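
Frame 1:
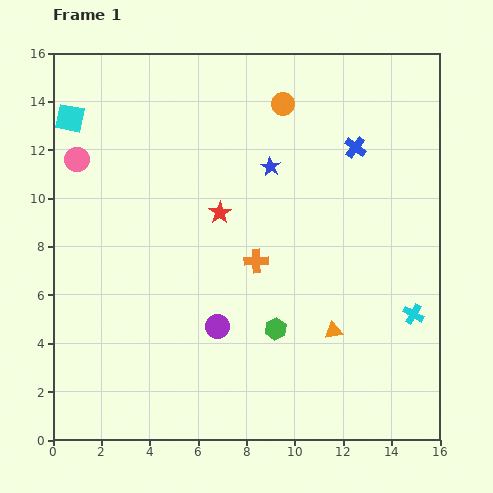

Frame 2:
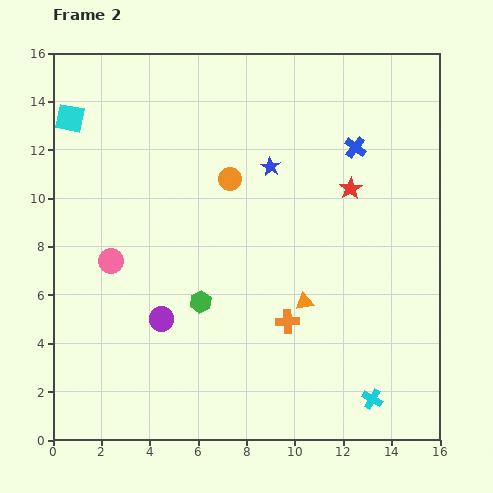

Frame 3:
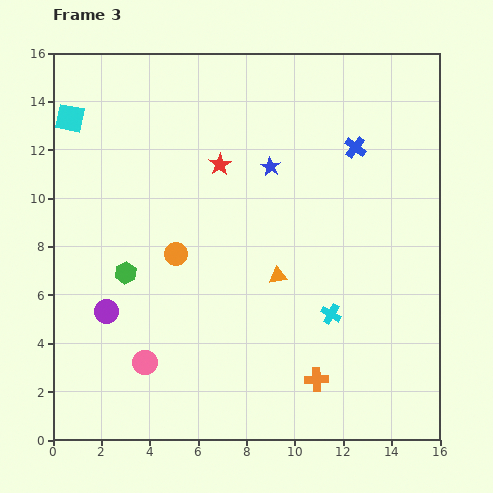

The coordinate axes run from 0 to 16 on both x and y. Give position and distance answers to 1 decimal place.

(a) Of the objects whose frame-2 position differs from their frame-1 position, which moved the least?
the orange triangle

(moved 1.7)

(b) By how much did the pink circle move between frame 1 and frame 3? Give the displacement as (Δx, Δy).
(2.8, -8.4)

The pink circle was at (1.0, 11.6) in frame 1 and (3.8, 3.2) in frame 3.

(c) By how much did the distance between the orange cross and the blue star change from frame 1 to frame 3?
+5.1

Distance in frame 1: 3.9. Distance in frame 3: 9.0.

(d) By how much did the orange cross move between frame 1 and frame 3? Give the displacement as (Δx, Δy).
(2.5, -4.9)

The orange cross was at (8.4, 7.4) in frame 1 and (10.9, 2.5) in frame 3.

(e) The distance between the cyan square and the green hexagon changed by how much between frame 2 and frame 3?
-2.5

Distance in frame 2: 9.3. Distance in frame 3: 6.8.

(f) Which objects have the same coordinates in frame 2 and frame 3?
the blue cross, the blue star, the cyan square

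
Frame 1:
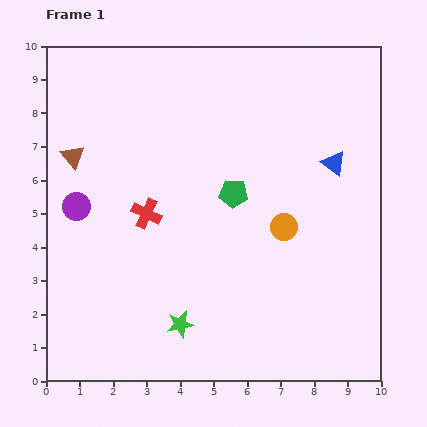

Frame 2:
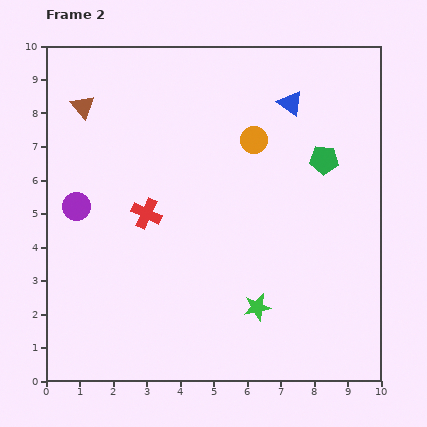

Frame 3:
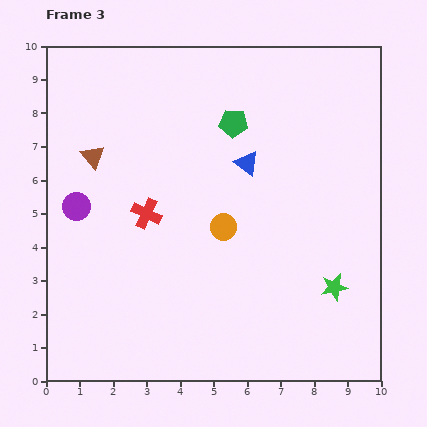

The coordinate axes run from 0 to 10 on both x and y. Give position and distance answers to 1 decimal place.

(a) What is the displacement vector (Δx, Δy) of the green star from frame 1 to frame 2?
(2.3, 0.5)

The green star was at (4.0, 1.7) in frame 1 and (6.3, 2.2) in frame 2.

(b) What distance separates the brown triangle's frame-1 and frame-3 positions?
0.6

The brown triangle moved from (0.8, 6.7) to (1.4, 6.7), a distance of √(0.6² + 0.0²) ≈ 0.6.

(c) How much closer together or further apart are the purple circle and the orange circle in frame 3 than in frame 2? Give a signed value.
-1.3

Distance in frame 2: 5.7. Distance in frame 3: 4.4.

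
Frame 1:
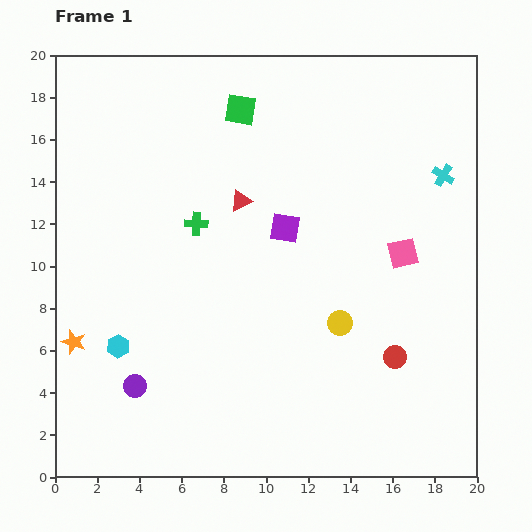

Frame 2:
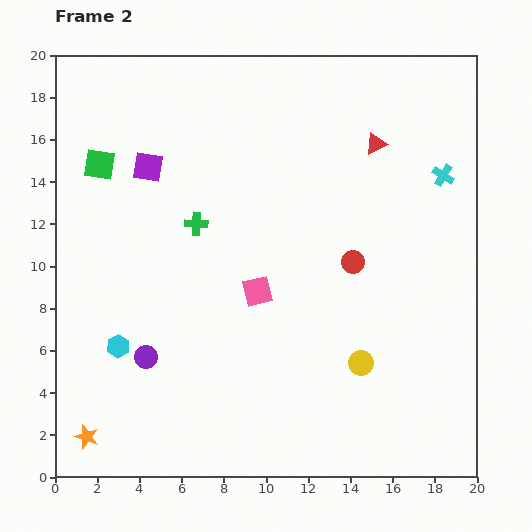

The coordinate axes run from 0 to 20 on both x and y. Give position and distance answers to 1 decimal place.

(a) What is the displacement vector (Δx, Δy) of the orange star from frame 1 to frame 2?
(0.6, -4.5)

The orange star was at (0.9, 6.4) in frame 1 and (1.5, 1.9) in frame 2.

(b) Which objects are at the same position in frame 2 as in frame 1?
the cyan hexagon, the cyan cross, the green cross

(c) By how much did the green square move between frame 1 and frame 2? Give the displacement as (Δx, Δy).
(-6.7, -2.6)

The green square was at (8.8, 17.4) in frame 1 and (2.1, 14.8) in frame 2.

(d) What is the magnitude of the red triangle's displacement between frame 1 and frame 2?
6.9

The red triangle moved from (8.8, 13.1) to (15.2, 15.8), a distance of √(6.4² + 2.7²) ≈ 6.9.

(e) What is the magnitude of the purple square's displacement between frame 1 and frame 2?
7.1

The purple square moved from (10.9, 11.8) to (4.4, 14.7), a distance of √(6.5² + 2.9²) ≈ 7.1.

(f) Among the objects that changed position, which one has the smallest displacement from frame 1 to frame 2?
the purple circle

(moved 1.5)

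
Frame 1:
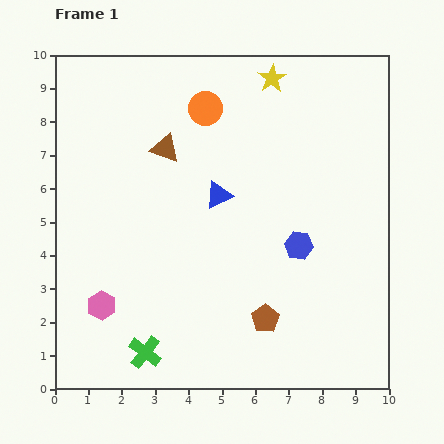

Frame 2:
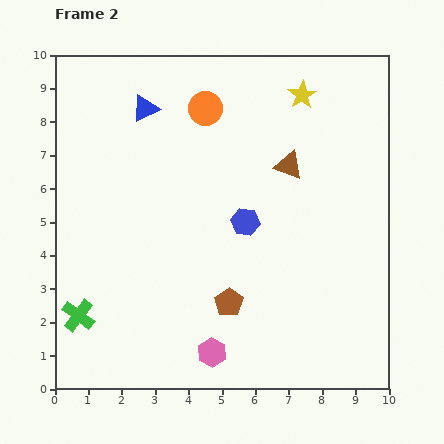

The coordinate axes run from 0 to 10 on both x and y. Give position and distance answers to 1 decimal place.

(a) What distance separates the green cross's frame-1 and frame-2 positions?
2.3

The green cross moved from (2.7, 1.1) to (0.7, 2.2), a distance of √(2.0² + 1.1²) ≈ 2.3.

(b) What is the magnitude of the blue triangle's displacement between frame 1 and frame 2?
3.4

The blue triangle moved from (4.9, 5.8) to (2.7, 8.4), a distance of √(2.2² + 2.6²) ≈ 3.4.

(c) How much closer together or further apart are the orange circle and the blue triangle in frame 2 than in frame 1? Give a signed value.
-0.8

Distance in frame 1: 2.6. Distance in frame 2: 1.8.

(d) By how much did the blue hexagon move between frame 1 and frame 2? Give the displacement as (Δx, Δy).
(-1.6, 0.7)

The blue hexagon was at (7.3, 4.3) in frame 1 and (5.7, 5.0) in frame 2.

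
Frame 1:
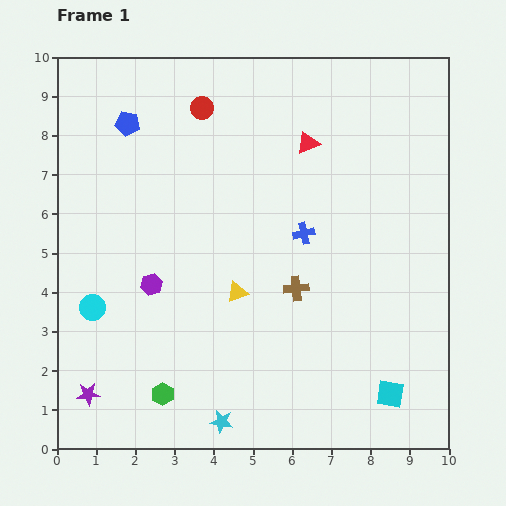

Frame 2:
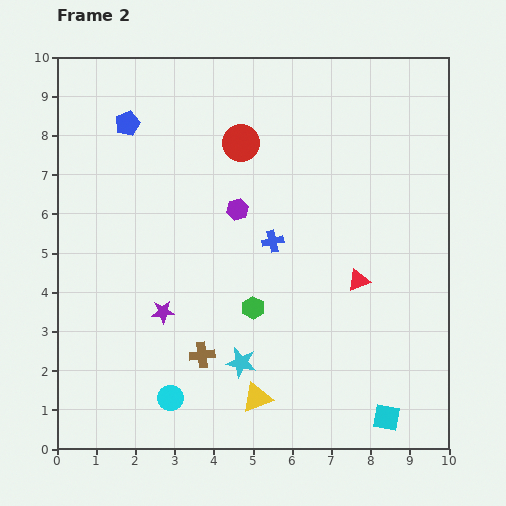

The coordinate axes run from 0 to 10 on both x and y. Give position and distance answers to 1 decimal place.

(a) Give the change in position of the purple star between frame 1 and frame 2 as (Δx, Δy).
(1.9, 2.1)

The purple star was at (0.8, 1.4) in frame 1 and (2.7, 3.5) in frame 2.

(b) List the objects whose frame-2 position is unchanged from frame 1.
the blue pentagon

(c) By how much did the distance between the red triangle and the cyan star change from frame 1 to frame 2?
-3.7

Distance in frame 1: 7.4. Distance in frame 2: 3.7.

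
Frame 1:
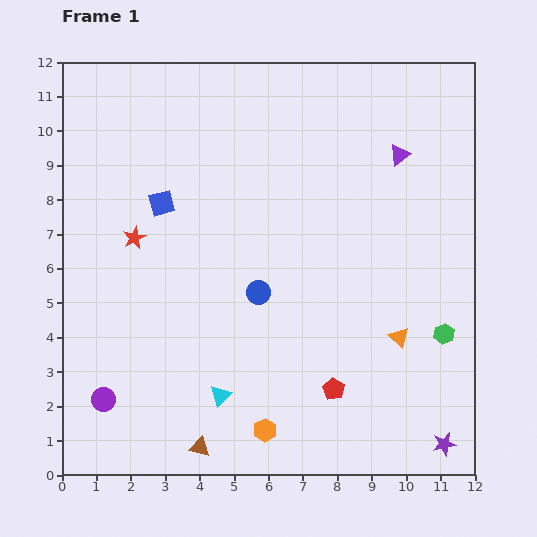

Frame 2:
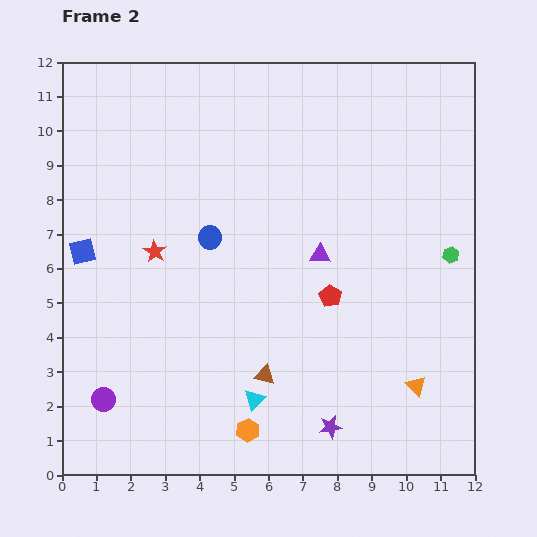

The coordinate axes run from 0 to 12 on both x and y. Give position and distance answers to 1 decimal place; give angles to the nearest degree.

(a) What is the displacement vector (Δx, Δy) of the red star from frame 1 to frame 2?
(0.6, -0.4)

The red star was at (2.1, 6.9) in frame 1 and (2.7, 6.5) in frame 2.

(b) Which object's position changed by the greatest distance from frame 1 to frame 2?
the purple triangle

(moved 3.7; next 3.3)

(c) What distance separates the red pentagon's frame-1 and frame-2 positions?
2.7

The red pentagon moved from (7.9, 2.5) to (7.8, 5.2), a distance of √(0.1² + 2.7²) ≈ 2.7.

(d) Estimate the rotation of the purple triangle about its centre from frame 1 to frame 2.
38° clockwise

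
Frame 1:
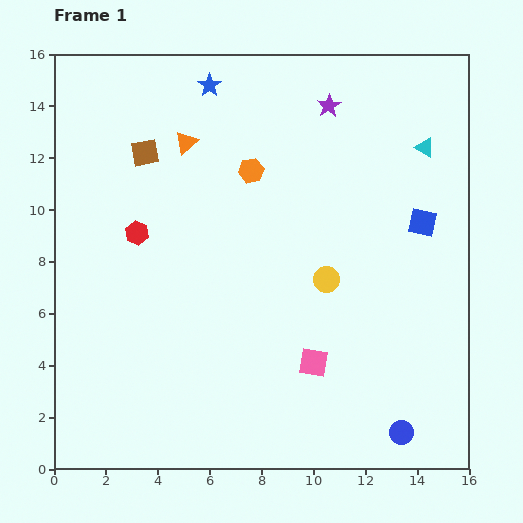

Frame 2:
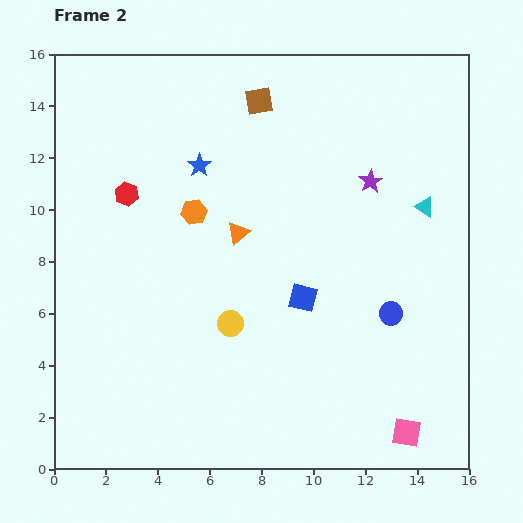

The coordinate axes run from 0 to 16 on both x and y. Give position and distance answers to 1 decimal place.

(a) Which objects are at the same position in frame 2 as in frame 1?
none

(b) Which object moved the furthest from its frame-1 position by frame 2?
the blue square

(moved 5.4; next 4.8)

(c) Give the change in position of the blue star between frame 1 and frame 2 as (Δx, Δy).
(-0.4, -3.1)

The blue star was at (6.0, 14.8) in frame 1 and (5.6, 11.7) in frame 2.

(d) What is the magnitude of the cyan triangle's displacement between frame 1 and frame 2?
2.3

The cyan triangle moved from (14.3, 12.4) to (14.3, 10.1), a distance of √(0.0² + 2.3²) ≈ 2.3.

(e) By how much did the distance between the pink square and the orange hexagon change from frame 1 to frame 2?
+4.0

Distance in frame 1: 7.8. Distance in frame 2: 11.8.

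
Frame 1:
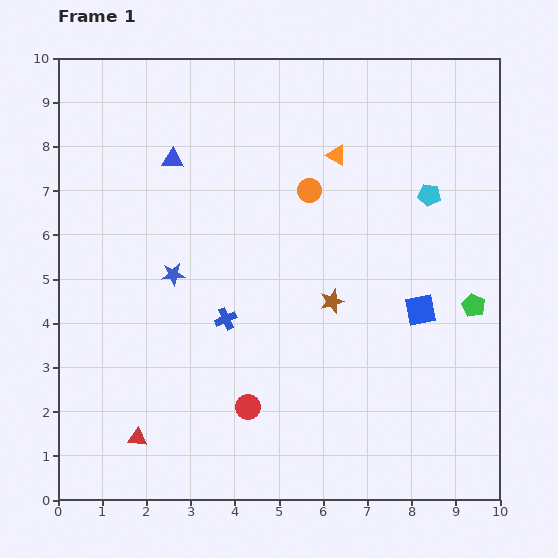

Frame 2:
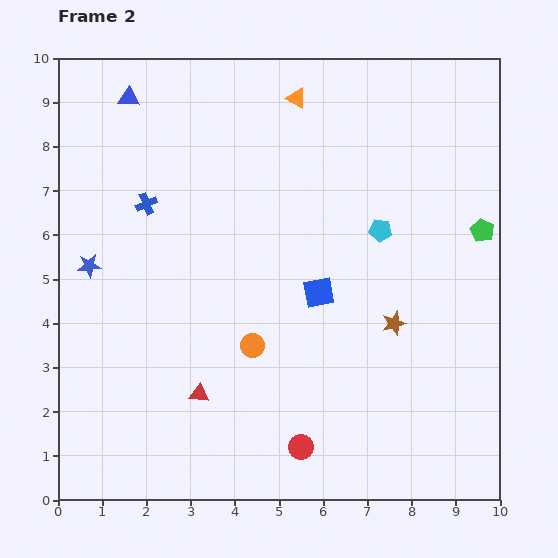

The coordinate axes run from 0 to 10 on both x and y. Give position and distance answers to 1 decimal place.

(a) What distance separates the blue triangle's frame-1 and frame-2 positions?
1.7

The blue triangle moved from (2.6, 7.7) to (1.6, 9.1), a distance of √(1.0² + 1.4²) ≈ 1.7.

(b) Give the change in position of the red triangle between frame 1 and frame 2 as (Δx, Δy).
(1.4, 1.0)

The red triangle was at (1.8, 1.4) in frame 1 and (3.2, 2.4) in frame 2.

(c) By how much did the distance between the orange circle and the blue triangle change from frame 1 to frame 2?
+3.1

Distance in frame 1: 3.2. Distance in frame 2: 6.3.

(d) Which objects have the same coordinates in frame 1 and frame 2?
none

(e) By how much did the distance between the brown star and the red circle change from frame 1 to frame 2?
+0.4

Distance in frame 1: 3.1. Distance in frame 2: 3.5.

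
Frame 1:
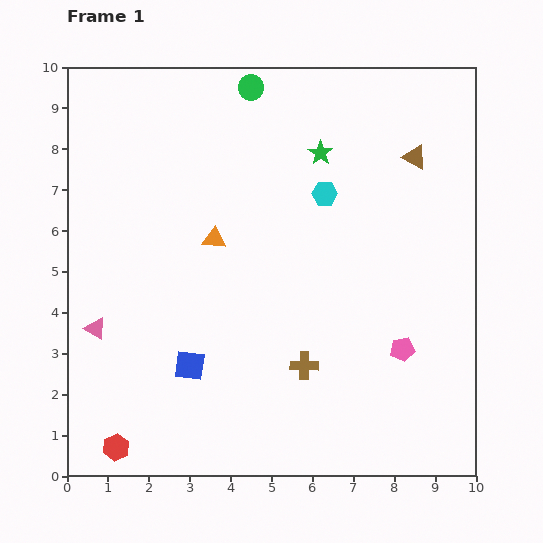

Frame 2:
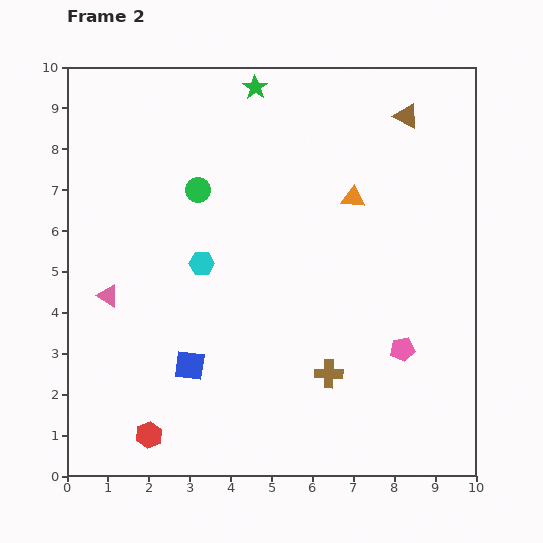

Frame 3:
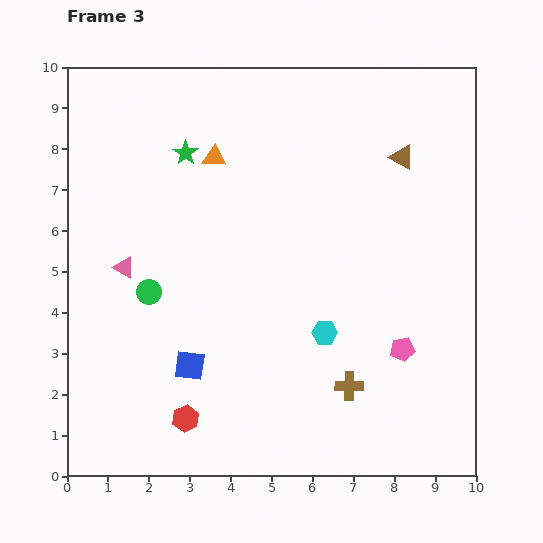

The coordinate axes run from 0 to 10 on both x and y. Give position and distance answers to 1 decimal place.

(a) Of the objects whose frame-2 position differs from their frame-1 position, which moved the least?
the brown cross

(moved 0.6)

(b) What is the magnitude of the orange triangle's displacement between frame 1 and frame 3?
2.0

The orange triangle moved from (3.6, 5.8) to (3.6, 7.8), a distance of √(0.0² + 2.0²) ≈ 2.0.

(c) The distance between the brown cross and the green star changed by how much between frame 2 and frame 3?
-0.2

Distance in frame 2: 7.2. Distance in frame 3: 7.0.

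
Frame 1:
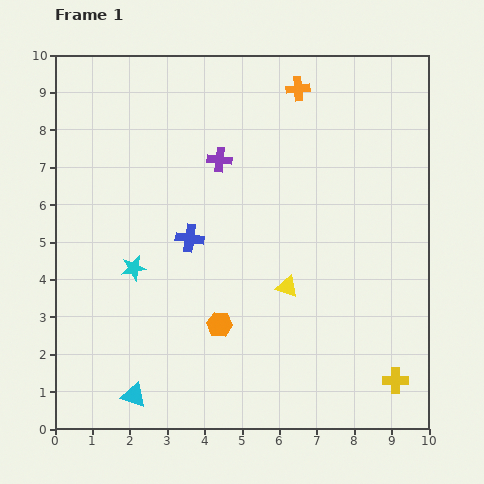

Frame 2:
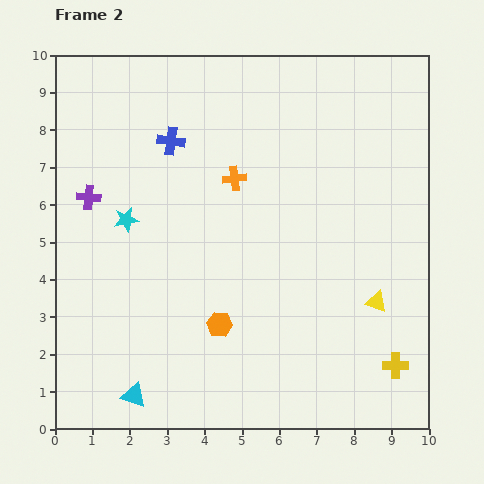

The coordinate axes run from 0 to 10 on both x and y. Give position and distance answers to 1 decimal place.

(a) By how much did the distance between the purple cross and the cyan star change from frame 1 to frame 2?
-2.5

Distance in frame 1: 3.7. Distance in frame 2: 1.2.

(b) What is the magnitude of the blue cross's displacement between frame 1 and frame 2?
2.6

The blue cross moved from (3.6, 5.1) to (3.1, 7.7), a distance of √(0.5² + 2.6²) ≈ 2.6.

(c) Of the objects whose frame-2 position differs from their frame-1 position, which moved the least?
the yellow cross

(moved 0.4)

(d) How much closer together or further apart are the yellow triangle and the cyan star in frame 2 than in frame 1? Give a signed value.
+3.0

Distance in frame 1: 4.1. Distance in frame 2: 7.1.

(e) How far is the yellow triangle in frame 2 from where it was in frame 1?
2.4

The yellow triangle moved from (6.2, 3.8) to (8.6, 3.4), a distance of √(2.4² + 0.4²) ≈ 2.4.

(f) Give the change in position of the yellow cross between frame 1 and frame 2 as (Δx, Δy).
(0.0, 0.4)

The yellow cross was at (9.1, 1.3) in frame 1 and (9.1, 1.7) in frame 2.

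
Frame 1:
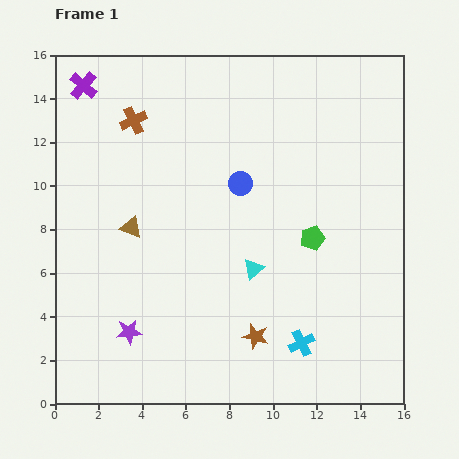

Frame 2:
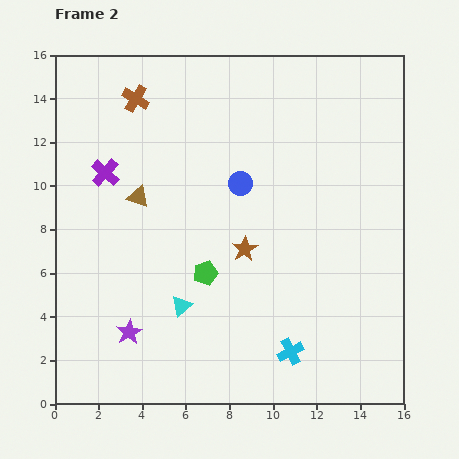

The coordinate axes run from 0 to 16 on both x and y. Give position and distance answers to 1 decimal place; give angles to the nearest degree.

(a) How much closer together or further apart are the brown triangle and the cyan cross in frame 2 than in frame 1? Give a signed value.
+0.6

Distance in frame 1: 9.4. Distance in frame 2: 10.0.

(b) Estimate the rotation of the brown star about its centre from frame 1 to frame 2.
27° clockwise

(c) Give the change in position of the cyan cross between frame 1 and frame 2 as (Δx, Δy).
(-0.5, -0.4)

The cyan cross was at (11.3, 2.8) in frame 1 and (10.8, 2.4) in frame 2.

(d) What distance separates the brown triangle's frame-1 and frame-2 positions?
1.4

The brown triangle moved from (3.5, 8.1) to (3.8, 9.5), a distance of √(0.3² + 1.4²) ≈ 1.4.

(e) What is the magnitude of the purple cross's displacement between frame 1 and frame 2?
4.1

The purple cross moved from (1.3, 14.6) to (2.3, 10.6), a distance of √(1.0² + 4.0²) ≈ 4.1.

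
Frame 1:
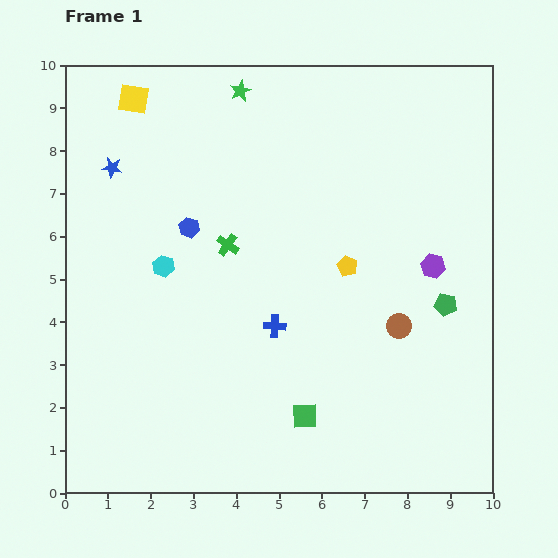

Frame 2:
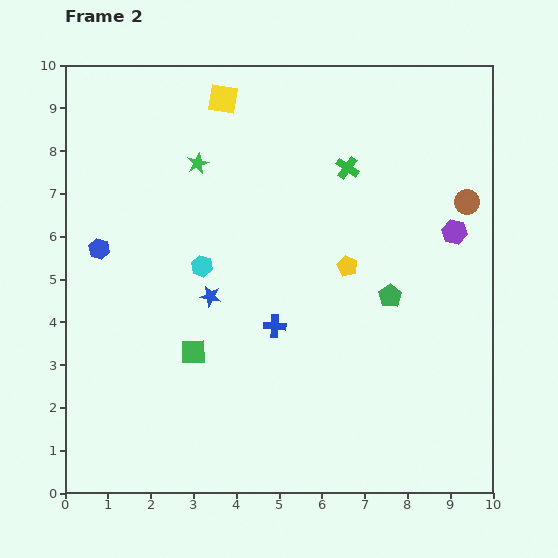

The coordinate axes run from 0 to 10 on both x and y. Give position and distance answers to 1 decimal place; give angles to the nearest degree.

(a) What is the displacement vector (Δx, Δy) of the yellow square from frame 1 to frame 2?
(2.1, 0.0)

The yellow square was at (1.6, 9.2) in frame 1 and (3.7, 9.2) in frame 2.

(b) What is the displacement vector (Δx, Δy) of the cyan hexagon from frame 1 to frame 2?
(0.9, 0.0)

The cyan hexagon was at (2.3, 5.3) in frame 1 and (3.2, 5.3) in frame 2.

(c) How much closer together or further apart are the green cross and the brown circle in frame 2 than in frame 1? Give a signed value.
-1.5

Distance in frame 1: 4.4. Distance in frame 2: 2.9.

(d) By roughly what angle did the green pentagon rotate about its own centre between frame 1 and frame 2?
27° clockwise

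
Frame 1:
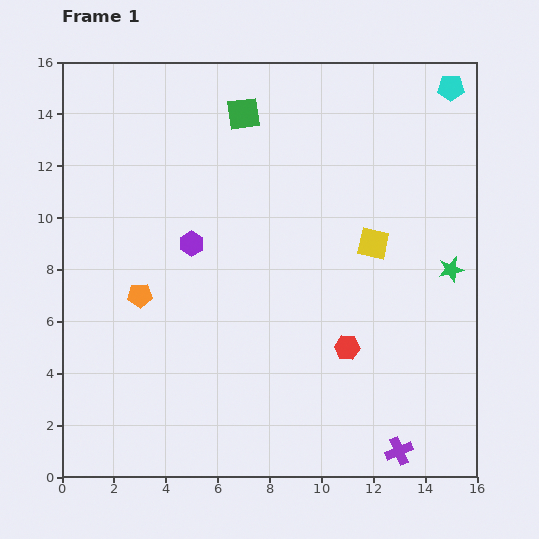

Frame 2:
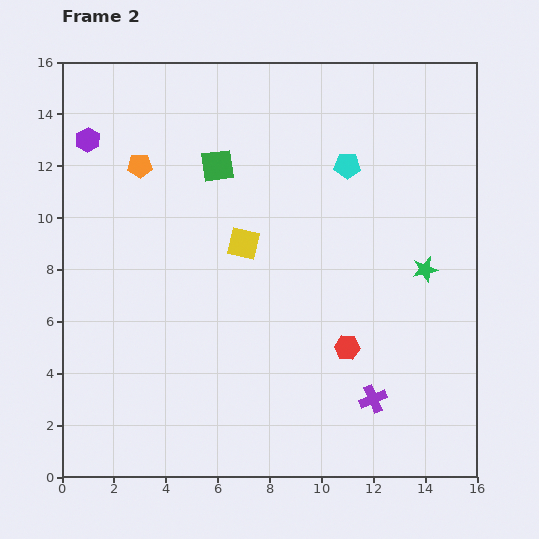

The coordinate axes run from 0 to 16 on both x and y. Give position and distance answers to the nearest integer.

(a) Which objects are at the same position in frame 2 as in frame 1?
the red hexagon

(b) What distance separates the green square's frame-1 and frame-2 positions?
2

The green square moved from (7, 14) to (6, 12), a distance of √(1² + 2²) ≈ 2.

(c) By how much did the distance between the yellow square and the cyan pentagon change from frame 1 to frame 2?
-2

Distance in frame 1: 7. Distance in frame 2: 5.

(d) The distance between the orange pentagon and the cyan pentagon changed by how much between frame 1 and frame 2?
-6

Distance in frame 1: 14. Distance in frame 2: 8.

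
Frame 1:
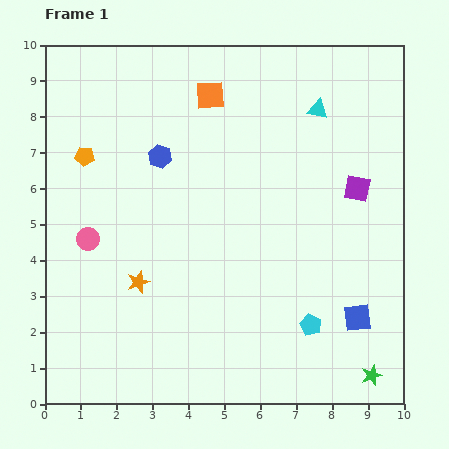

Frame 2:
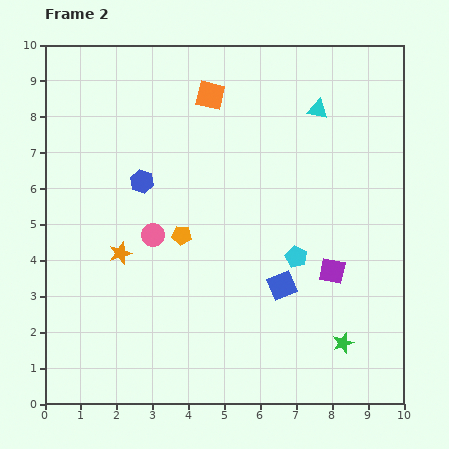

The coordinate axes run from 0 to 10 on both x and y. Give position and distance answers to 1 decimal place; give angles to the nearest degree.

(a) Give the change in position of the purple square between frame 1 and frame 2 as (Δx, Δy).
(-0.7, -2.3)

The purple square was at (8.7, 6.0) in frame 1 and (8.0, 3.7) in frame 2.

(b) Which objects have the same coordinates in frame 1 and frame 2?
the cyan triangle, the orange square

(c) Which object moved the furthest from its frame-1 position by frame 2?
the orange pentagon

(moved 3.5; next 2.4)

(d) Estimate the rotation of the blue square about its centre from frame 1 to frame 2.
15° counter-clockwise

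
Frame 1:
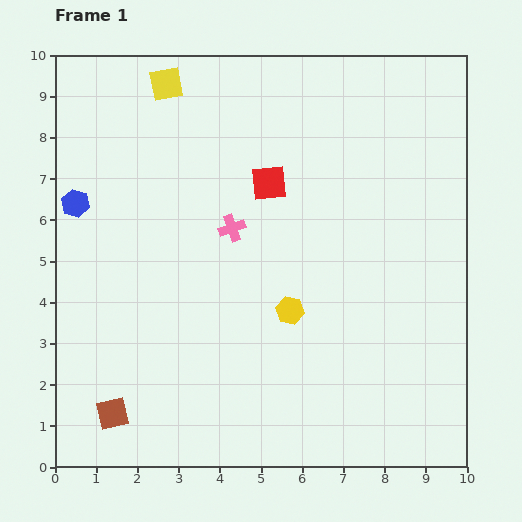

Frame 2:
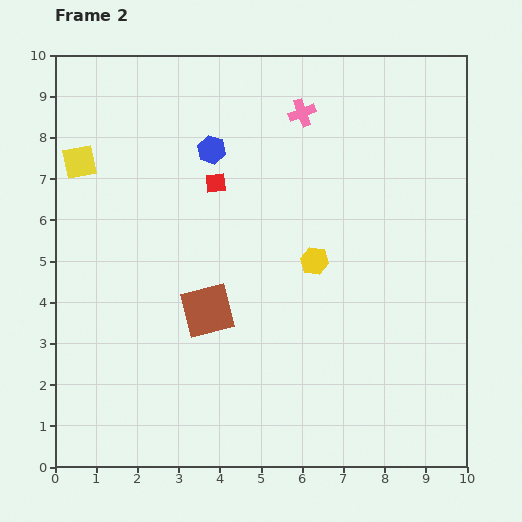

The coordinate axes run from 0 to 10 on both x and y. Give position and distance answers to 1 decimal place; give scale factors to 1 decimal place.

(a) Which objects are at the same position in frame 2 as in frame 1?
none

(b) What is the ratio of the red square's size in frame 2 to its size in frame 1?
0.6×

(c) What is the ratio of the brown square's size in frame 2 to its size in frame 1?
1.7×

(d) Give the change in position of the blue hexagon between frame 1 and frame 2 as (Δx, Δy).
(3.3, 1.3)

The blue hexagon was at (0.5, 6.4) in frame 1 and (3.8, 7.7) in frame 2.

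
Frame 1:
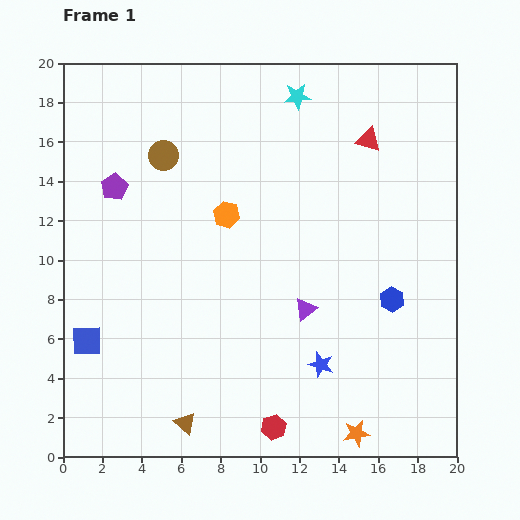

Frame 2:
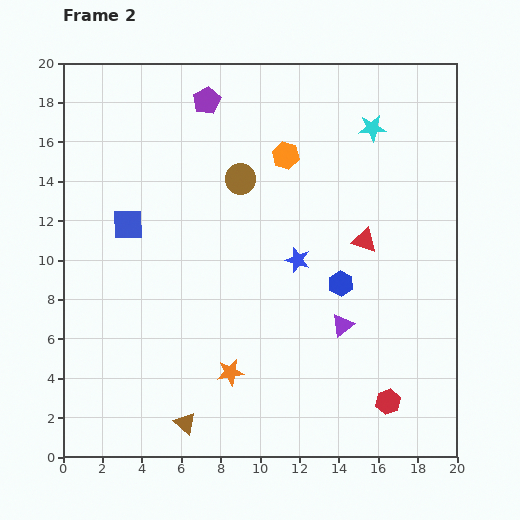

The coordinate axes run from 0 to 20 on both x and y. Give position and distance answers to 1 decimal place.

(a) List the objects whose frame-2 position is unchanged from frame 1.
the brown triangle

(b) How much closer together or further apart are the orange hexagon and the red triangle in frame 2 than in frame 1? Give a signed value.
-2.2

Distance in frame 1: 8.1. Distance in frame 2: 5.9.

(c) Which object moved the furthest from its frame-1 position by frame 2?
the orange star

(moved 7.1; next 6.4)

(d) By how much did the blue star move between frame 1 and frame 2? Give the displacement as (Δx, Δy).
(-1.2, 5.3)

The blue star was at (13.1, 4.7) in frame 1 and (11.9, 10.0) in frame 2.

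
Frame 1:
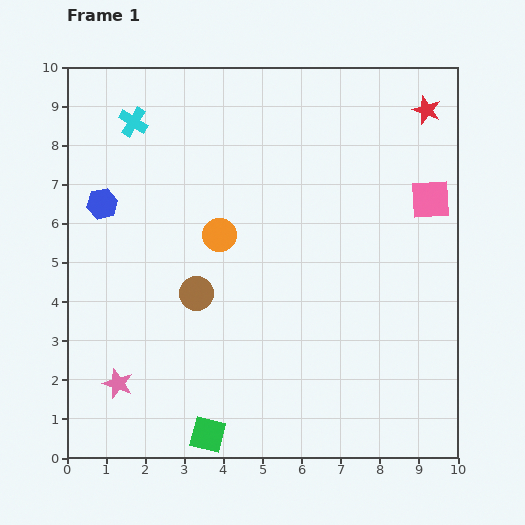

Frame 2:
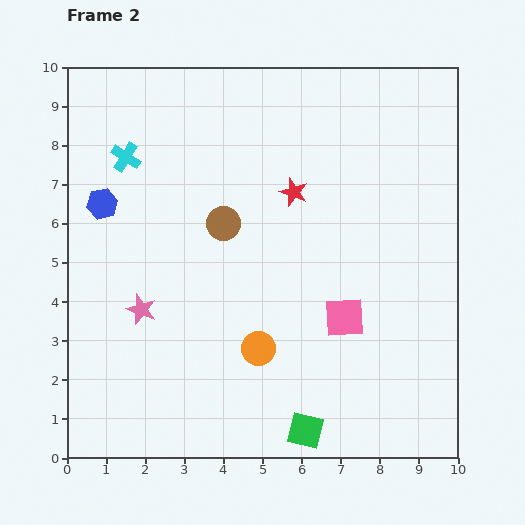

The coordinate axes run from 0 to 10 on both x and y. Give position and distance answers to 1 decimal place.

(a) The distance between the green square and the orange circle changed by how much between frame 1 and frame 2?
-2.7

Distance in frame 1: 5.1. Distance in frame 2: 2.4.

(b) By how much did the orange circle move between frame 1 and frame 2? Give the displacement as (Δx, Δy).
(1.0, -2.9)

The orange circle was at (3.9, 5.7) in frame 1 and (4.9, 2.8) in frame 2.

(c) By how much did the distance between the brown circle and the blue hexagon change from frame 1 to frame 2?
-0.2

Distance in frame 1: 3.3. Distance in frame 2: 3.1.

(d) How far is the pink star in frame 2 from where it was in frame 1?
2.0

The pink star moved from (1.3, 1.9) to (1.9, 3.8), a distance of √(0.6² + 1.9²) ≈ 2.0.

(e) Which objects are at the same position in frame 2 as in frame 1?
the blue hexagon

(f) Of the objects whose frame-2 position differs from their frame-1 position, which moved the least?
the cyan cross

(moved 0.9)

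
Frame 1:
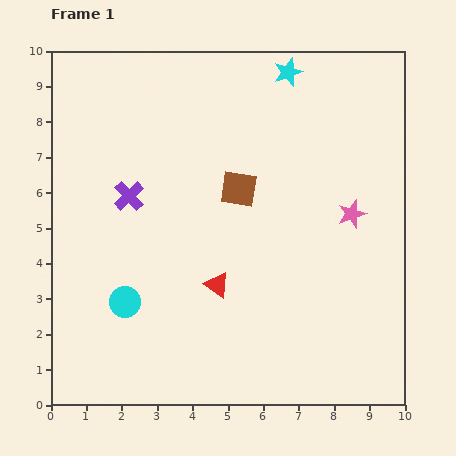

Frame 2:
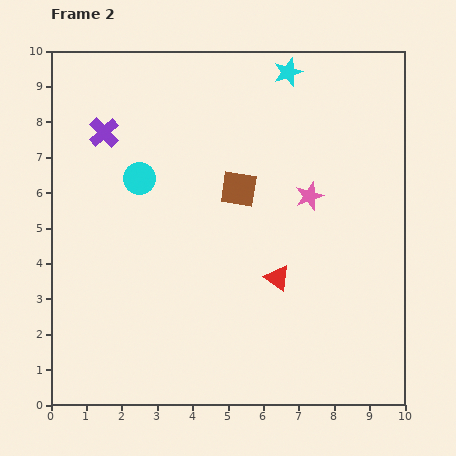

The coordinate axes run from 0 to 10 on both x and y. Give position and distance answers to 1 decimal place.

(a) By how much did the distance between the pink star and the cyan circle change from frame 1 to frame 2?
-2.1

Distance in frame 1: 6.9. Distance in frame 2: 4.8.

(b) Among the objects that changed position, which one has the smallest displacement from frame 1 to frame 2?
the pink star

(moved 1.3)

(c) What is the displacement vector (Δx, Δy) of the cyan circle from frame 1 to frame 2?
(0.4, 3.5)

The cyan circle was at (2.1, 2.9) in frame 1 and (2.5, 6.4) in frame 2.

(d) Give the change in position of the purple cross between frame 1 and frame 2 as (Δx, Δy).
(-0.7, 1.8)

The purple cross was at (2.2, 5.9) in frame 1 and (1.5, 7.7) in frame 2.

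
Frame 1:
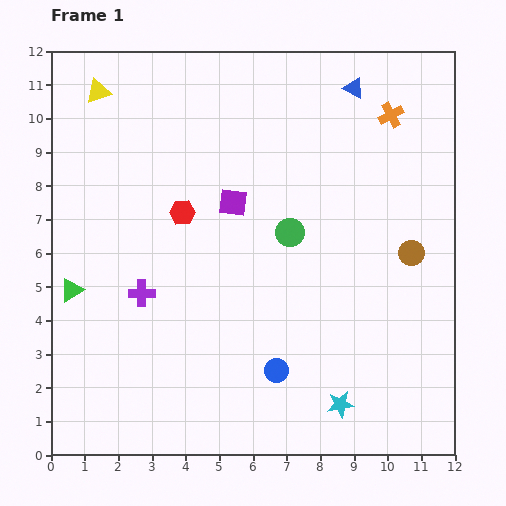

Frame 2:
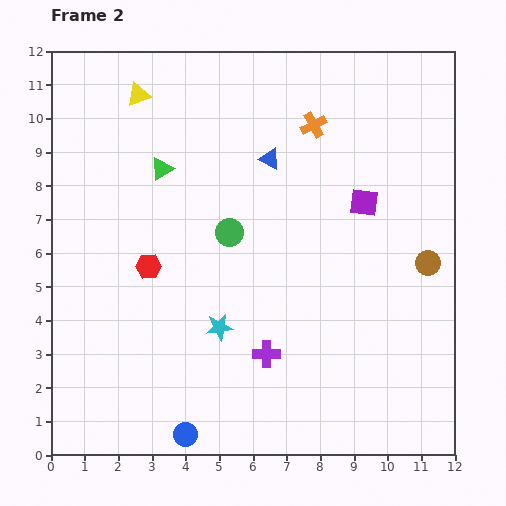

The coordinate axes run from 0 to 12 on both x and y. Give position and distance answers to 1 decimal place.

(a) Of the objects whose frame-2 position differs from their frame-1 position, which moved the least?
the brown circle

(moved 0.6)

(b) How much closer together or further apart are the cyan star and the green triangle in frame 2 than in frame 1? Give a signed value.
-3.7

Distance in frame 1: 8.7. Distance in frame 2: 5.0.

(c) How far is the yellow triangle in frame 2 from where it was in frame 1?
1.2

The yellow triangle moved from (1.4, 10.8) to (2.6, 10.7), a distance of √(1.2² + 0.1²) ≈ 1.2.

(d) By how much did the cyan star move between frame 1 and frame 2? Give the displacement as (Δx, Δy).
(-3.6, 2.3)

The cyan star was at (8.6, 1.5) in frame 1 and (5.0, 3.8) in frame 2.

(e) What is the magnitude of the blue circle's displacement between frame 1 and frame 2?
3.3

The blue circle moved from (6.7, 2.5) to (4.0, 0.6), a distance of √(2.7² + 1.9²) ≈ 3.3.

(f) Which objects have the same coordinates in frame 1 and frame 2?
none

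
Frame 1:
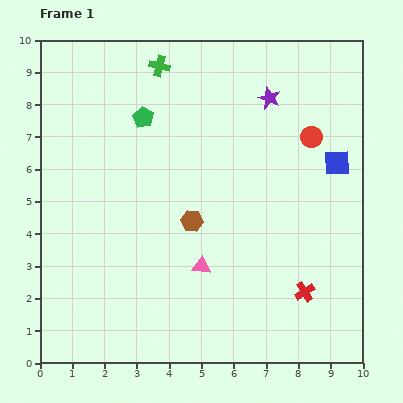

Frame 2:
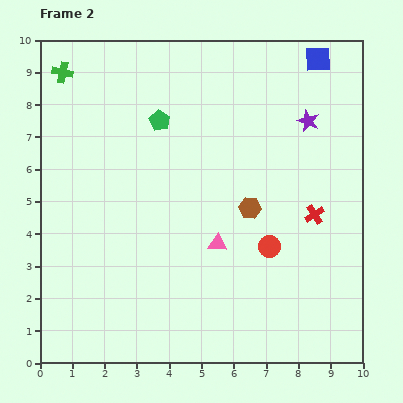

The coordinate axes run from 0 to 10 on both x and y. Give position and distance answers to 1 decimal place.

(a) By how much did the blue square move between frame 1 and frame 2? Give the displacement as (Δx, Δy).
(-0.6, 3.2)

The blue square was at (9.2, 6.2) in frame 1 and (8.6, 9.4) in frame 2.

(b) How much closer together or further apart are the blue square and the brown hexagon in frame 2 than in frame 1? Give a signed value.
+0.3

Distance in frame 1: 4.8. Distance in frame 2: 5.1.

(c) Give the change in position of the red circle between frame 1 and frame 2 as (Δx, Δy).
(-1.3, -3.4)

The red circle was at (8.4, 7.0) in frame 1 and (7.1, 3.6) in frame 2.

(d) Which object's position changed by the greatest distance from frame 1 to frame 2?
the red circle

(moved 3.6; next 3.3)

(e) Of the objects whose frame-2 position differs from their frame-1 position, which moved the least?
the green pentagon

(moved 0.5)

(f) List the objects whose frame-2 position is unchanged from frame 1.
none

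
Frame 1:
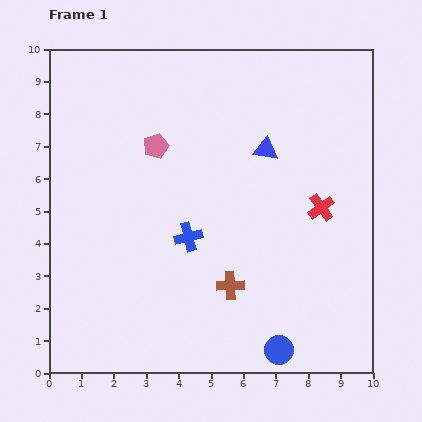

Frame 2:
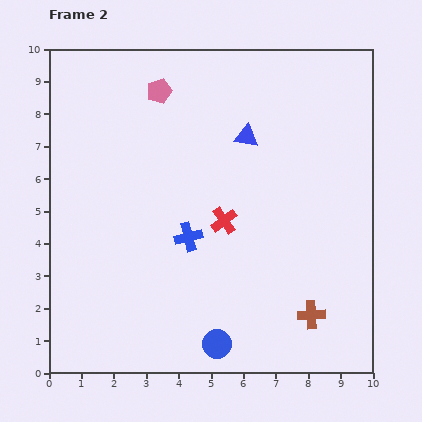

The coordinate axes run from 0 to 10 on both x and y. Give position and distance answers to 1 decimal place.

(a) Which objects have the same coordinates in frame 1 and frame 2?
the blue cross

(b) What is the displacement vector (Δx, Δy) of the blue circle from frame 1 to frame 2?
(-1.9, 0.2)

The blue circle was at (7.1, 0.7) in frame 1 and (5.2, 0.9) in frame 2.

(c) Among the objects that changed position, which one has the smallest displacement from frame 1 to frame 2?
the blue triangle

(moved 0.7)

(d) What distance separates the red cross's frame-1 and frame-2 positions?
3.0

The red cross moved from (8.4, 5.1) to (5.4, 4.7), a distance of √(3.0² + 0.4²) ≈ 3.0.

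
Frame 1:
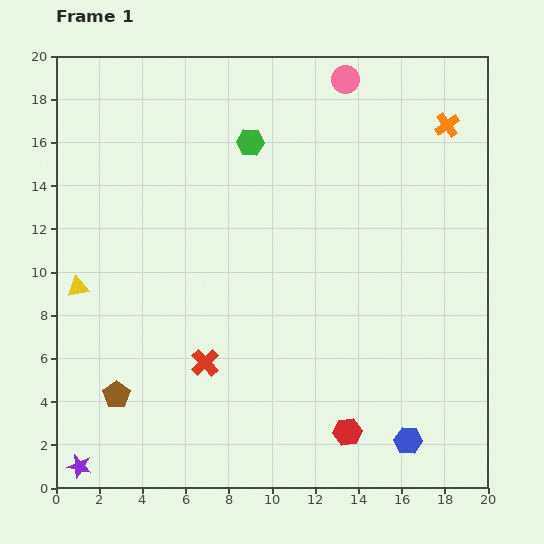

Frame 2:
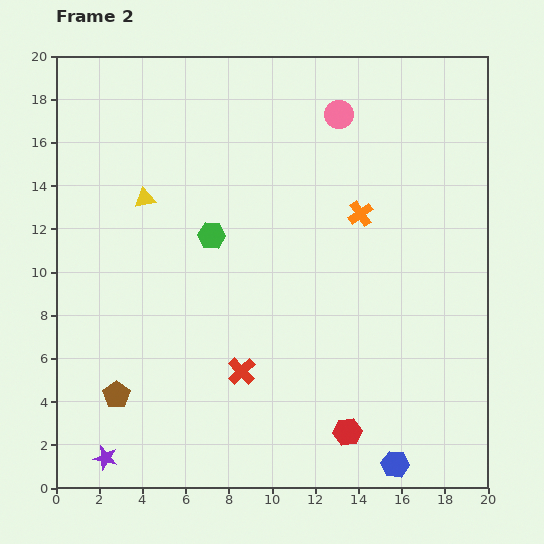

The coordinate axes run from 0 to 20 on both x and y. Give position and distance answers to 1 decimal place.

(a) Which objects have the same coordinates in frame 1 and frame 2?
the brown pentagon, the red hexagon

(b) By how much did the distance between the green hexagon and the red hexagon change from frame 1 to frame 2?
-3.0

Distance in frame 1: 14.1. Distance in frame 2: 11.1.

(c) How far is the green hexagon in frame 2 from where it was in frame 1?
4.7

The green hexagon moved from (9.0, 16.0) to (7.2, 11.7), a distance of √(1.8² + 4.3²) ≈ 4.7.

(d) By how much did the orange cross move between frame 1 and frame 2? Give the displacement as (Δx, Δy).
(-4.0, -4.1)

The orange cross was at (18.1, 16.8) in frame 1 and (14.1, 12.7) in frame 2.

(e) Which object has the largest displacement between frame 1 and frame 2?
the orange cross

(moved 5.7; next 5.1)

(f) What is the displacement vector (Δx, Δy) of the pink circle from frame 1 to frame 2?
(-0.3, -1.6)

The pink circle was at (13.4, 18.9) in frame 1 and (13.1, 17.3) in frame 2.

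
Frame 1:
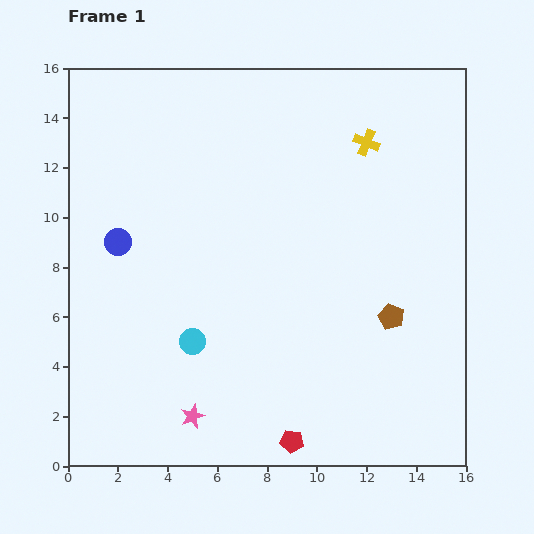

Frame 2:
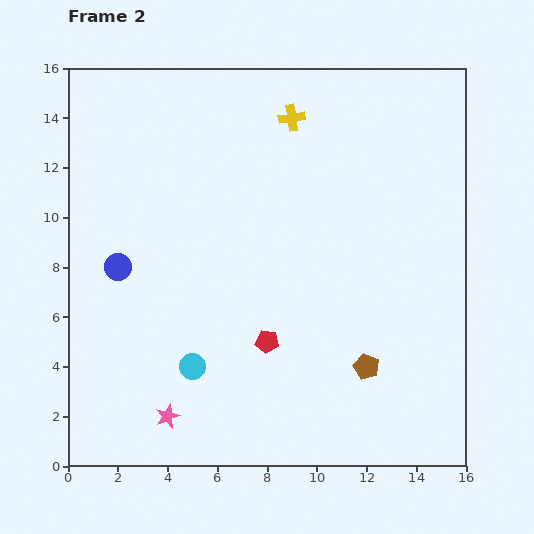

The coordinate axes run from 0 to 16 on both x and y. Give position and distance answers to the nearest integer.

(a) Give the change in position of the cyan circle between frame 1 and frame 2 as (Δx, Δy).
(0, -1)

The cyan circle was at (5, 5) in frame 1 and (5, 4) in frame 2.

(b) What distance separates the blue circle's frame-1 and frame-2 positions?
1

The blue circle moved from (2, 9) to (2, 8), a distance of √(0² + 1²) ≈ 1.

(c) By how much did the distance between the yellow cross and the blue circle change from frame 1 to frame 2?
-2

Distance in frame 1: 11. Distance in frame 2: 9.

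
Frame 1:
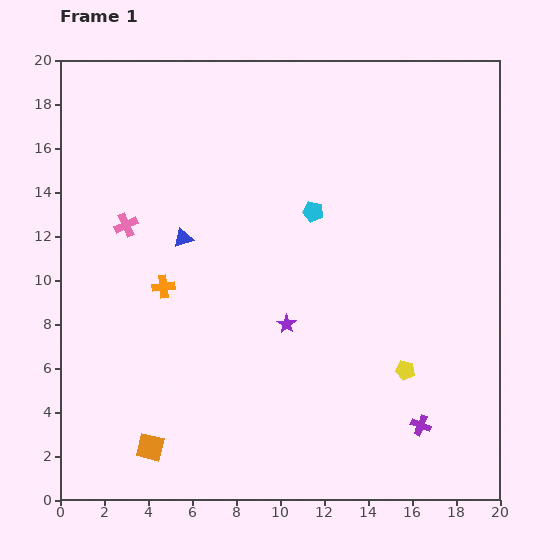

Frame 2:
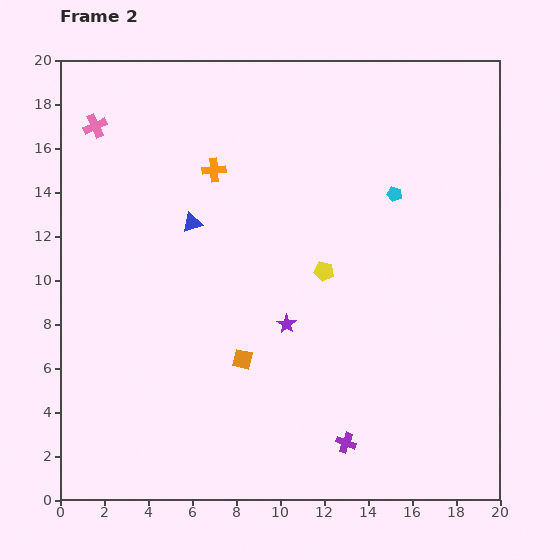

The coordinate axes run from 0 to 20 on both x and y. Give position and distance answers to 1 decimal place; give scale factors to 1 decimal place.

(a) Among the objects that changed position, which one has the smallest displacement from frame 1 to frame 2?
the blue triangle

(moved 0.8)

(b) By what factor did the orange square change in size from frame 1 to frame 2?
0.7×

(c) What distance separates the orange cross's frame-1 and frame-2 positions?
5.8

The orange cross moved from (4.7, 9.7) to (7.0, 15.0), a distance of √(2.3² + 5.3²) ≈ 5.8.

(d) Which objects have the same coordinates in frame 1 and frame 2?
the purple star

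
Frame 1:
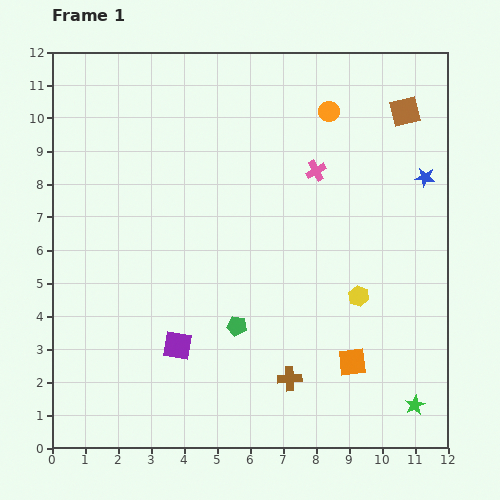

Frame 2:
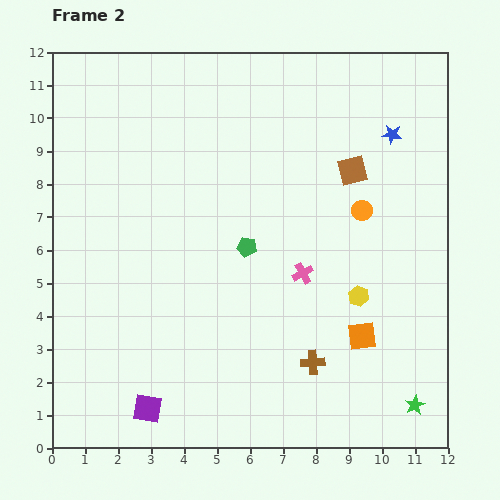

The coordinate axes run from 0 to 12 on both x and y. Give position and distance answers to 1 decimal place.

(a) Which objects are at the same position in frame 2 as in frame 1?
the green star, the yellow hexagon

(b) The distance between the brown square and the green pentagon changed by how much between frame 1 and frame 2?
-4.4

Distance in frame 1: 8.3. Distance in frame 2: 3.9.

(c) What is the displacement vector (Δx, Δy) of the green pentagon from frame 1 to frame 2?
(0.3, 2.4)

The green pentagon was at (5.6, 3.7) in frame 1 and (5.9, 6.1) in frame 2.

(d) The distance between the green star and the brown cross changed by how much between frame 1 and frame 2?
-0.5

Distance in frame 1: 3.9. Distance in frame 2: 3.4.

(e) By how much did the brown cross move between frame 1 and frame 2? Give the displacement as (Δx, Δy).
(0.7, 0.5)

The brown cross was at (7.2, 2.1) in frame 1 and (7.9, 2.6) in frame 2.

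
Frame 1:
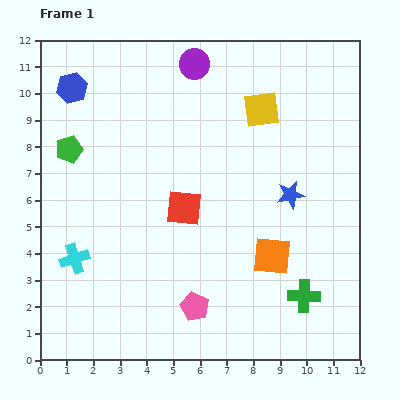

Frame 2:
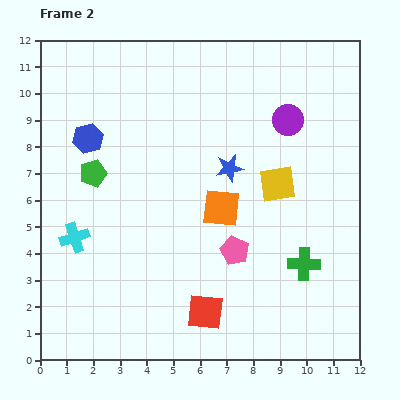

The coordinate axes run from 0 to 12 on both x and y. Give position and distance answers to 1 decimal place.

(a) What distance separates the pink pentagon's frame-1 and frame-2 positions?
2.6

The pink pentagon moved from (5.8, 2.0) to (7.3, 4.1), a distance of √(1.5² + 2.1²) ≈ 2.6.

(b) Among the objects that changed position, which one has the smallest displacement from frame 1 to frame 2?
the cyan cross

(moved 0.8)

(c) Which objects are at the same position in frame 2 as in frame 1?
none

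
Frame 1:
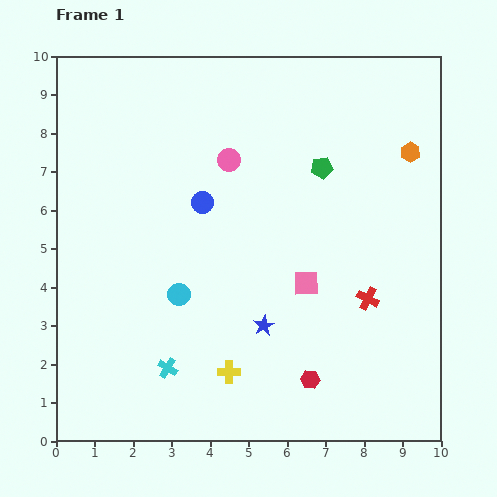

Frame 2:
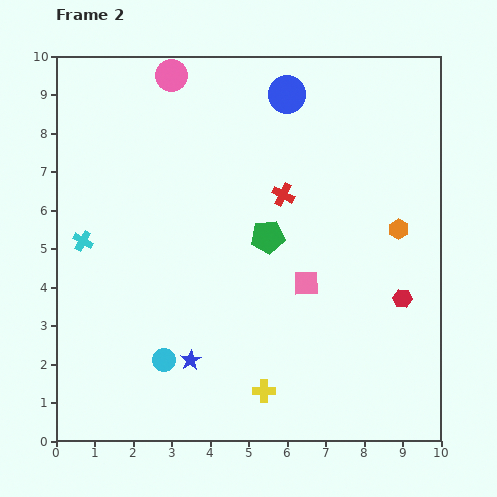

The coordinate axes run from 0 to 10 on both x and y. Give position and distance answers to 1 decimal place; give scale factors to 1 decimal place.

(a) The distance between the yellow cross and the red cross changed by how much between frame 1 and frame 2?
+1.0

Distance in frame 1: 4.1. Distance in frame 2: 5.1.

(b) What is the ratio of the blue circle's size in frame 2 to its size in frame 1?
1.6×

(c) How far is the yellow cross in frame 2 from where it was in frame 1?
1.0

The yellow cross moved from (4.5, 1.8) to (5.4, 1.3), a distance of √(0.9² + 0.5²) ≈ 1.0.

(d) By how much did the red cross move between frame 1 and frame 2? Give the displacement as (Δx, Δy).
(-2.2, 2.7)

The red cross was at (8.1, 3.7) in frame 1 and (5.9, 6.4) in frame 2.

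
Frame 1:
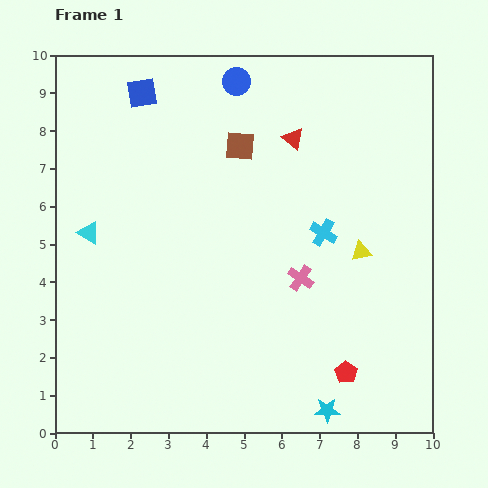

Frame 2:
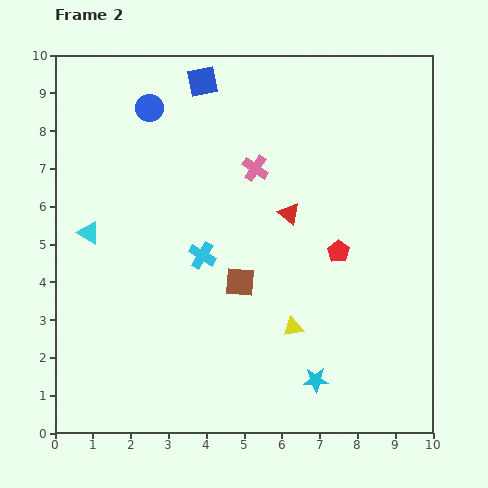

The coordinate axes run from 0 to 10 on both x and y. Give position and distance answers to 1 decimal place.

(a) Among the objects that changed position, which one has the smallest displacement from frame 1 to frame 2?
the cyan star

(moved 0.9)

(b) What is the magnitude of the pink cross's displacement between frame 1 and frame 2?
3.1

The pink cross moved from (6.5, 4.1) to (5.3, 7.0), a distance of √(1.2² + 2.9²) ≈ 3.1.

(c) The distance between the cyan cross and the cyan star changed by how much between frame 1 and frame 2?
-0.2

Distance in frame 1: 4.7. Distance in frame 2: 4.5.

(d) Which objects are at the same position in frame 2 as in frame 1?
the cyan triangle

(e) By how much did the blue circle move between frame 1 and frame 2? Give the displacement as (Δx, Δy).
(-2.3, -0.7)

The blue circle was at (4.8, 9.3) in frame 1 and (2.5, 8.6) in frame 2.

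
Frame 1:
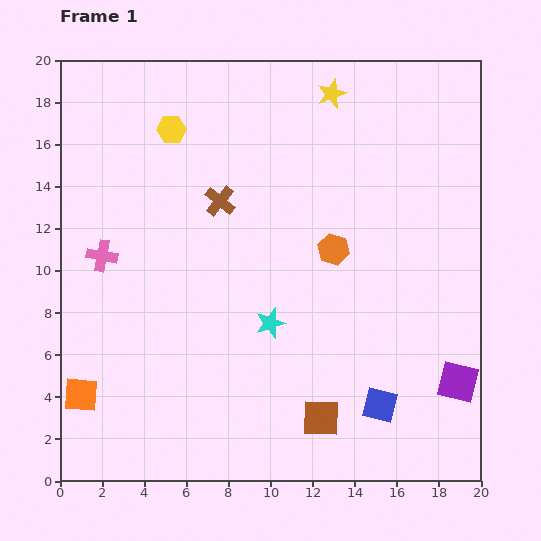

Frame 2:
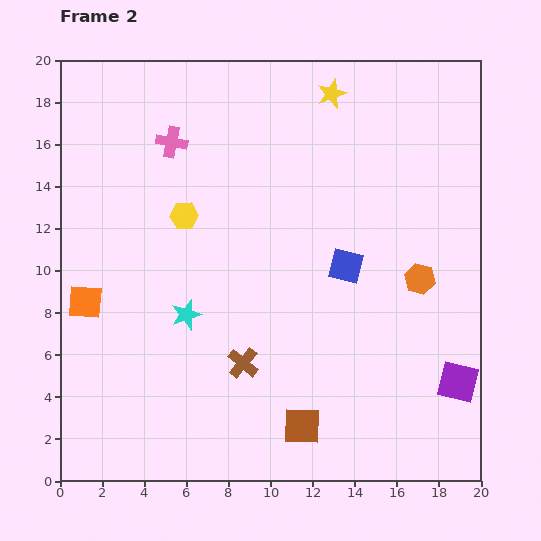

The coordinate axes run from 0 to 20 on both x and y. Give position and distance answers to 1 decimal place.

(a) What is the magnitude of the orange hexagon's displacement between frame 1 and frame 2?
4.3

The orange hexagon moved from (13.0, 11.0) to (17.1, 9.6), a distance of √(4.1² + 1.4²) ≈ 4.3.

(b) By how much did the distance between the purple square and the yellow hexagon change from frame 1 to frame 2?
-2.9

Distance in frame 1: 18.1. Distance in frame 2: 15.2.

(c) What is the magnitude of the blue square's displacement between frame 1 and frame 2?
6.8

The blue square moved from (15.2, 3.6) to (13.6, 10.2), a distance of √(1.6² + 6.6²) ≈ 6.8.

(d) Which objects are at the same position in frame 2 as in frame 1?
the purple square, the yellow star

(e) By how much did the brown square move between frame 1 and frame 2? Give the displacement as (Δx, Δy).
(-0.9, -0.4)

The brown square was at (12.4, 3.0) in frame 1 and (11.5, 2.6) in frame 2.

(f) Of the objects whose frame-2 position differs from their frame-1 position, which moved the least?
the brown square

(moved 1.0)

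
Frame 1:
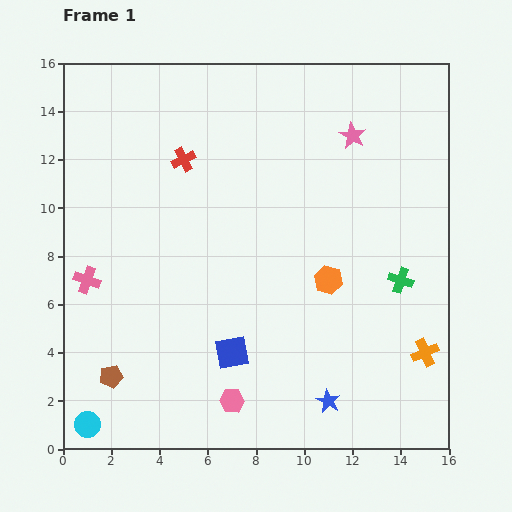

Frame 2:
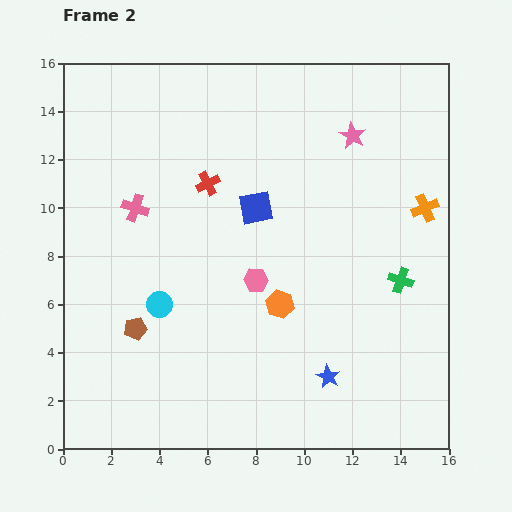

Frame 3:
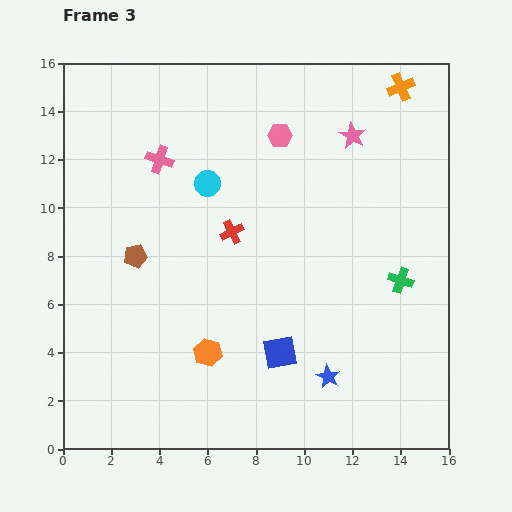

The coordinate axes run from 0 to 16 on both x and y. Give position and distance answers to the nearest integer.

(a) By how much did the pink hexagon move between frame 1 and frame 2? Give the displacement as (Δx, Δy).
(1, 5)

The pink hexagon was at (7, 2) in frame 1 and (8, 7) in frame 2.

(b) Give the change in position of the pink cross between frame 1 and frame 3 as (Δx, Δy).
(3, 5)

The pink cross was at (1, 7) in frame 1 and (4, 12) in frame 3.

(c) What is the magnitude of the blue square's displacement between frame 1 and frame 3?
2

The blue square moved from (7, 4) to (9, 4), a distance of √(2² + 0²) ≈ 2.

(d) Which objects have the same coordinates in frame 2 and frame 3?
the blue star, the pink star, the green cross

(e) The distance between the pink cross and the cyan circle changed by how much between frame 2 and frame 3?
-2

Distance in frame 2: 4. Distance in frame 3: 2.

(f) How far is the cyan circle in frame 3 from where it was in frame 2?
5

The cyan circle moved from (4, 6) to (6, 11), a distance of √(2² + 5²) ≈ 5.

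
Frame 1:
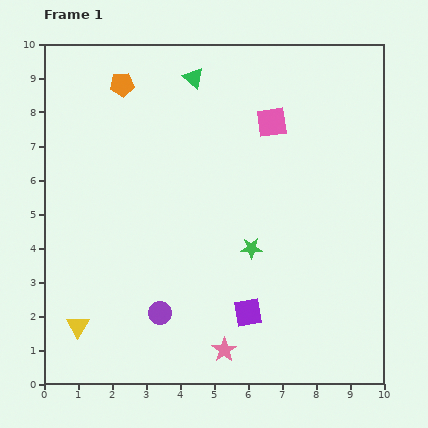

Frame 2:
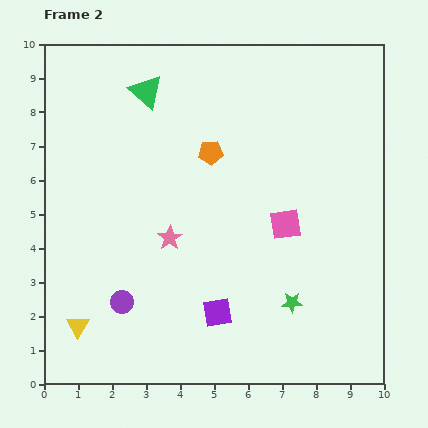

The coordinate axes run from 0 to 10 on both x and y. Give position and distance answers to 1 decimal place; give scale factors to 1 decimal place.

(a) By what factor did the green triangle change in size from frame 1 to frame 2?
1.7×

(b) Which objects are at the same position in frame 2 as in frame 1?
the yellow triangle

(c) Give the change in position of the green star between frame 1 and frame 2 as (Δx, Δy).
(1.2, -1.6)

The green star was at (6.1, 4.0) in frame 1 and (7.3, 2.4) in frame 2.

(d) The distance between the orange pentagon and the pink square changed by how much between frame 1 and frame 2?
-1.5

Distance in frame 1: 4.5. Distance in frame 2: 3.0.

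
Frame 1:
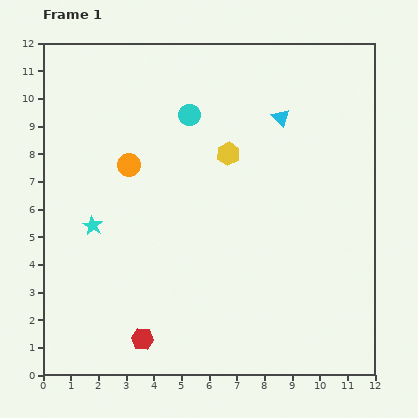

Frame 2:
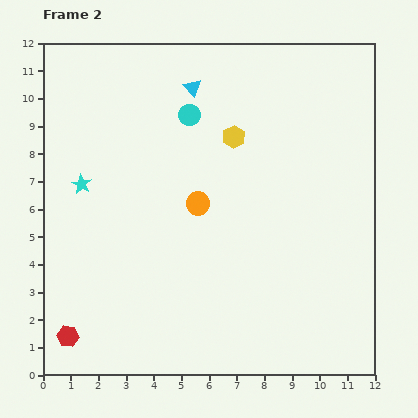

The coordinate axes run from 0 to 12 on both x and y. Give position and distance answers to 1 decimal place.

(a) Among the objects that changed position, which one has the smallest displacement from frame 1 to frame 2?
the yellow hexagon

(moved 0.6)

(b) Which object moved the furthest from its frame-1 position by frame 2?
the cyan triangle

(moved 3.4; next 2.9)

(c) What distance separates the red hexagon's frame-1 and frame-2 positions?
2.7

The red hexagon moved from (3.6, 1.3) to (0.9, 1.4), a distance of √(2.7² + 0.1²) ≈ 2.7.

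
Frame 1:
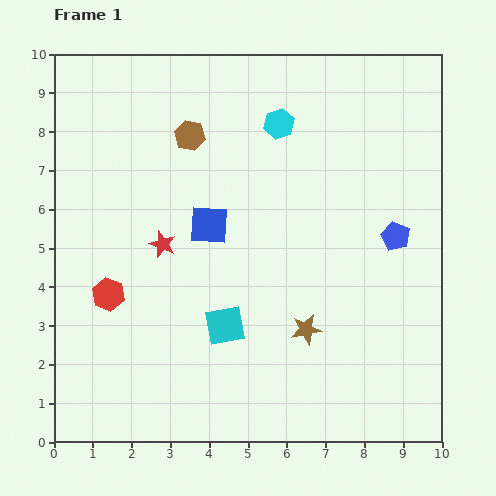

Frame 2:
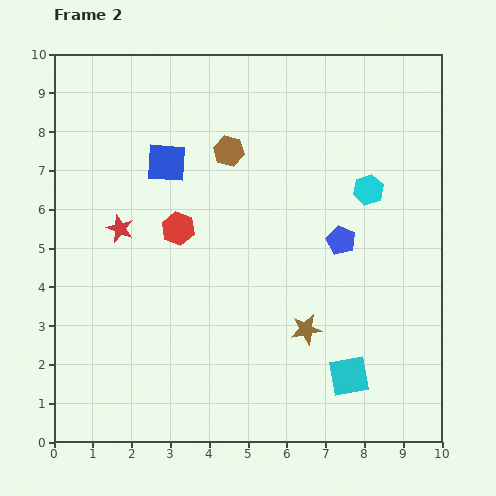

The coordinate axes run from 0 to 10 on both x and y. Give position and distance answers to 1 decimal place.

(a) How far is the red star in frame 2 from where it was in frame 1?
1.2

The red star moved from (2.8, 5.1) to (1.7, 5.5), a distance of √(1.1² + 0.4²) ≈ 1.2.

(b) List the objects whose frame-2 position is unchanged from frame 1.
the brown star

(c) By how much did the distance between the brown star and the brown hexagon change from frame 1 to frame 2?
-0.8

Distance in frame 1: 5.8. Distance in frame 2: 5.0.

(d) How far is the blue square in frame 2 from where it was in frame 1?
1.9

The blue square moved from (4.0, 5.6) to (2.9, 7.2), a distance of √(1.1² + 1.6²) ≈ 1.9.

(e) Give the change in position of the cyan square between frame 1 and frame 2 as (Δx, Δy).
(3.2, -1.3)

The cyan square was at (4.4, 3.0) in frame 1 and (7.6, 1.7) in frame 2.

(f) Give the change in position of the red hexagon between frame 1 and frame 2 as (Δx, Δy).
(1.8, 1.7)

The red hexagon was at (1.4, 3.8) in frame 1 and (3.2, 5.5) in frame 2.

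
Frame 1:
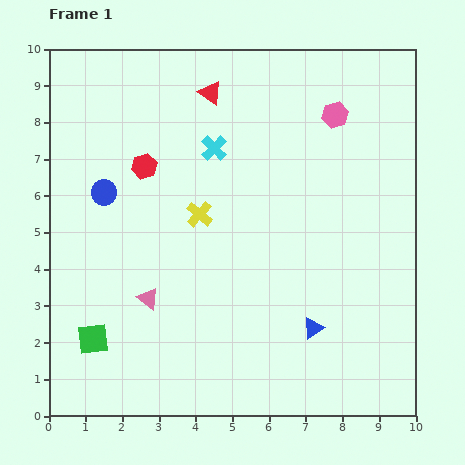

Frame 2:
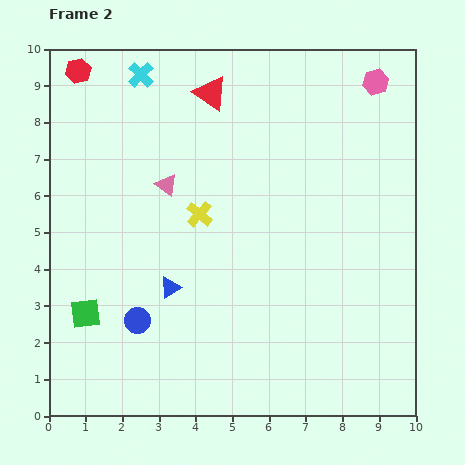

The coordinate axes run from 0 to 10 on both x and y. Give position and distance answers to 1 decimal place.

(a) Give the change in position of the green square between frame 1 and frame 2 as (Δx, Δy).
(-0.2, 0.7)

The green square was at (1.2, 2.1) in frame 1 and (1.0, 2.8) in frame 2.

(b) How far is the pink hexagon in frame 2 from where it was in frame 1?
1.4

The pink hexagon moved from (7.8, 8.2) to (8.9, 9.1), a distance of √(1.1² + 0.9²) ≈ 1.4.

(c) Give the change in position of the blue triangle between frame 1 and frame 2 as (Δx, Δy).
(-3.9, 1.1)

The blue triangle was at (7.2, 2.4) in frame 1 and (3.3, 3.5) in frame 2.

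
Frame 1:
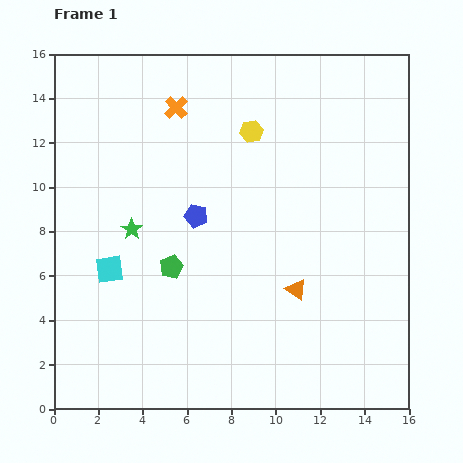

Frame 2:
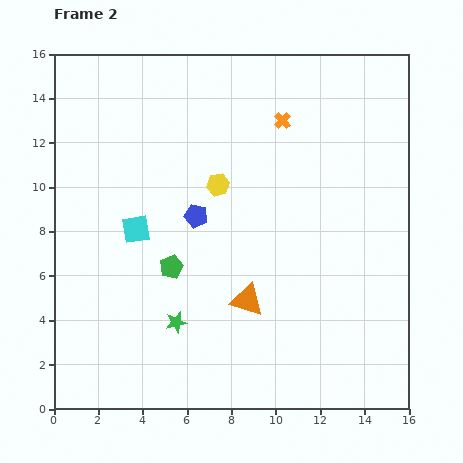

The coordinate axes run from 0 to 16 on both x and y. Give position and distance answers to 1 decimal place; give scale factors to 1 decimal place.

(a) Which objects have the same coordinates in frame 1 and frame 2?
the blue pentagon, the green pentagon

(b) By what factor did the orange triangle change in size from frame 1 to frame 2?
1.6×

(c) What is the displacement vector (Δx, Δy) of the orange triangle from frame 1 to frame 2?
(-2.2, -0.5)

The orange triangle was at (10.9, 5.4) in frame 1 and (8.7, 4.9) in frame 2.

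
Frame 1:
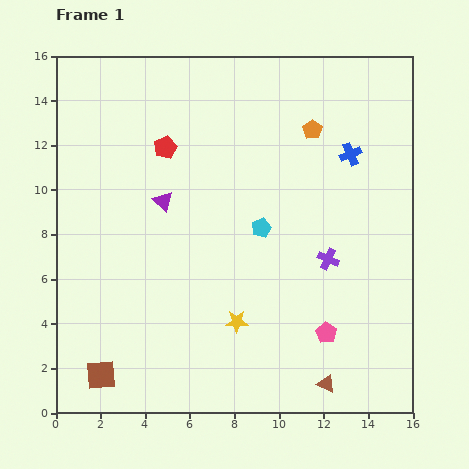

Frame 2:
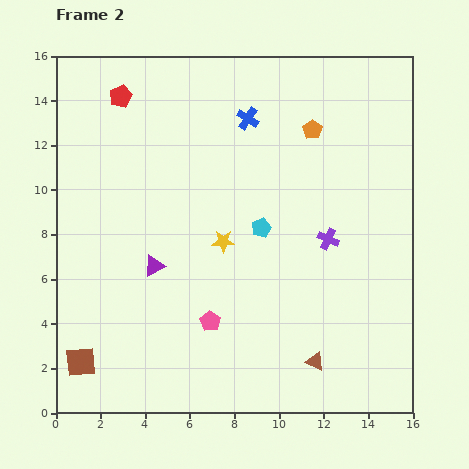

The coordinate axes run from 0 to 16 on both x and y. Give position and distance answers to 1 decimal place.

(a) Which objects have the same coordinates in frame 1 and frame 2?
the orange pentagon, the cyan pentagon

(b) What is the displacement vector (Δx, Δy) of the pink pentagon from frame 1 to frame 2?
(-5.2, 0.5)

The pink pentagon was at (12.1, 3.6) in frame 1 and (6.9, 4.1) in frame 2.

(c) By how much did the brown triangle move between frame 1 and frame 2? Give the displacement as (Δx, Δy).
(-0.5, 1.0)

The brown triangle was at (12.1, 1.3) in frame 1 and (11.6, 2.3) in frame 2.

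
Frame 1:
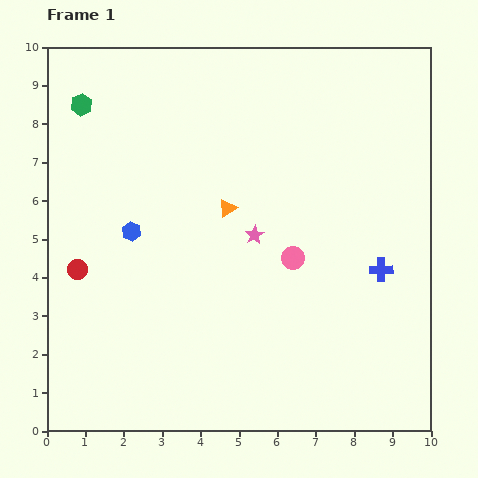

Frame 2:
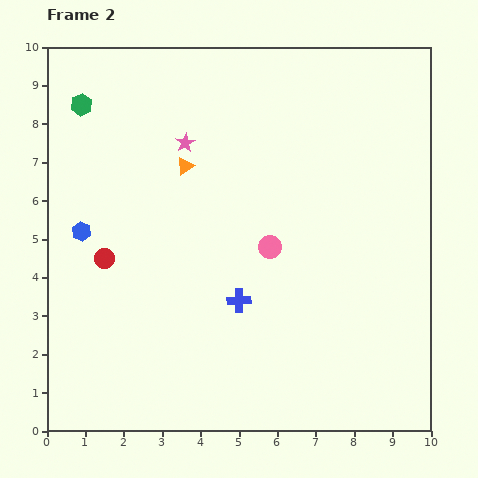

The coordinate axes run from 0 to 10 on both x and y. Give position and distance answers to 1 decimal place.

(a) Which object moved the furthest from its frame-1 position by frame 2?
the blue cross

(moved 3.8; next 3.0)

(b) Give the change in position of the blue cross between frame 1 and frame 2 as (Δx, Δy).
(-3.7, -0.8)

The blue cross was at (8.7, 4.2) in frame 1 and (5.0, 3.4) in frame 2.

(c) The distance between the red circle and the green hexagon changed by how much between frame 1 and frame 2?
-0.3

Distance in frame 1: 4.3. Distance in frame 2: 4.0.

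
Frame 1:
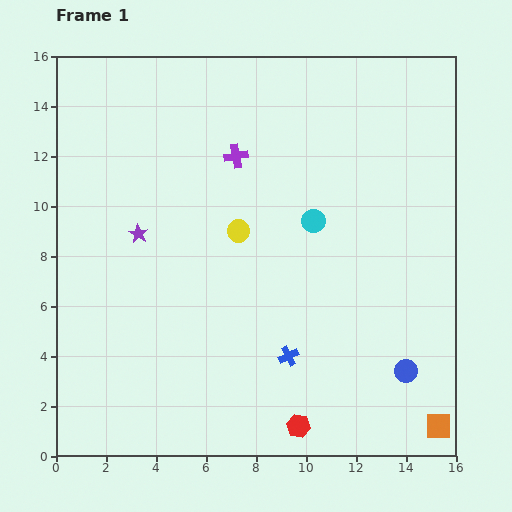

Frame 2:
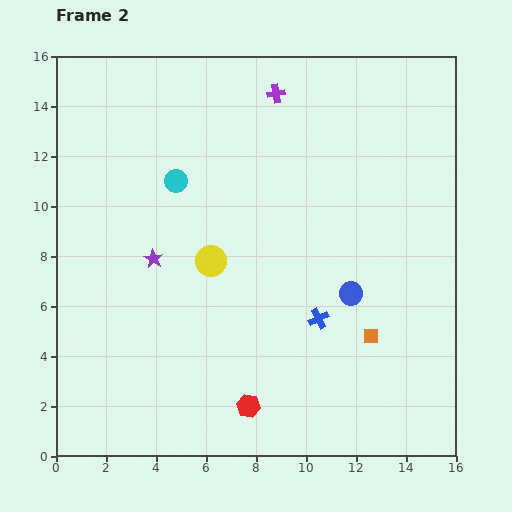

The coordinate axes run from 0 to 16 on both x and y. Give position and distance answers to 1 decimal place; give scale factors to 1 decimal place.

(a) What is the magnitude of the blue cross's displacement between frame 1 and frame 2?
1.9

The blue cross moved from (9.3, 4.0) to (10.5, 5.5), a distance of √(1.2² + 1.5²) ≈ 1.9.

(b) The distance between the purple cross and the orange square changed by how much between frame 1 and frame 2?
-3.1

Distance in frame 1: 13.5. Distance in frame 2: 10.4.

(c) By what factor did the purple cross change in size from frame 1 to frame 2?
0.8×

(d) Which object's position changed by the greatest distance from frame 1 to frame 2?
the cyan circle

(moved 5.7; next 4.5)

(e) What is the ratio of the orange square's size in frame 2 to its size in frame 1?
0.6×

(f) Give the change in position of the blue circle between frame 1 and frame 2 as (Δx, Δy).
(-2.2, 3.1)

The blue circle was at (14.0, 3.4) in frame 1 and (11.8, 6.5) in frame 2.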